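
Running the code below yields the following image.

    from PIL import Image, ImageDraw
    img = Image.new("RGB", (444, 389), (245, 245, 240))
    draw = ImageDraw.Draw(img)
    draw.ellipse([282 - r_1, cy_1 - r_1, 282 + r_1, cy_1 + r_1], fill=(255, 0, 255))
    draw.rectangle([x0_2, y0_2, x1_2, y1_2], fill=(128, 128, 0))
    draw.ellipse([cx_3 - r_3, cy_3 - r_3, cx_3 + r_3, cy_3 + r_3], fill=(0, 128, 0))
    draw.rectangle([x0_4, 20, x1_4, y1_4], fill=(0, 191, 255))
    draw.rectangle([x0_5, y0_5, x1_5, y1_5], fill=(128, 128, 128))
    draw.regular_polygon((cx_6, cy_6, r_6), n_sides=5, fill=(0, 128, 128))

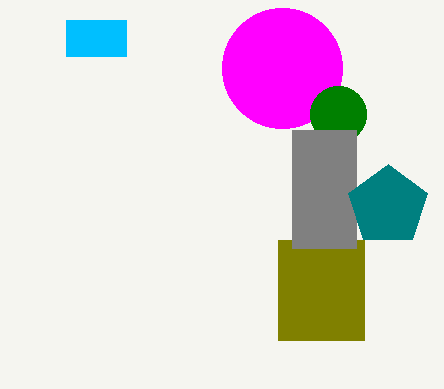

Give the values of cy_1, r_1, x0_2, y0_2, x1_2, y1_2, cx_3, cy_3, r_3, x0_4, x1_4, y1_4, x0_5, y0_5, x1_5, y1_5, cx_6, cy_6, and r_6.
cy_1 = 68
r_1 = 60
x0_2 = 278
y0_2 = 240
x1_2 = 364
y1_2 = 340
cx_3 = 338
cy_3 = 114
r_3 = 28
x0_4 = 66
x1_4 = 126
y1_4 = 56
x0_5 = 292
y0_5 = 130
x1_5 = 356
y1_5 = 248
cx_6 = 388
cy_6 = 206
r_6 = 42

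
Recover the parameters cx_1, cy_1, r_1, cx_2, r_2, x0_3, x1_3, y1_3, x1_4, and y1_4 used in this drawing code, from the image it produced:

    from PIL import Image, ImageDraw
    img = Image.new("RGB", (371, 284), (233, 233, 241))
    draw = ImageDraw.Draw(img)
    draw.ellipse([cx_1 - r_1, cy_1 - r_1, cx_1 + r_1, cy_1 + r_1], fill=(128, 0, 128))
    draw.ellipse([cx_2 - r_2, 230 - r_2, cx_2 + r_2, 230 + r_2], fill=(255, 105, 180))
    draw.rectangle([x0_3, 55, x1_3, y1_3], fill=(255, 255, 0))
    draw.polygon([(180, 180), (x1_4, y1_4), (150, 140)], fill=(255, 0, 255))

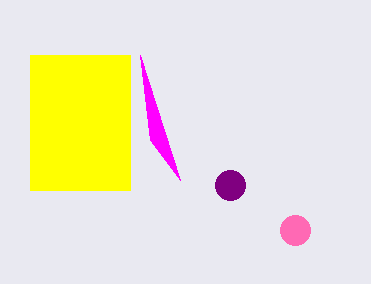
cx_1 = 230, cy_1 = 185, r_1 = 15, cx_2 = 295, r_2 = 15, x0_3 = 30, x1_3 = 130, y1_3 = 190, x1_4 = 140, y1_4 = 55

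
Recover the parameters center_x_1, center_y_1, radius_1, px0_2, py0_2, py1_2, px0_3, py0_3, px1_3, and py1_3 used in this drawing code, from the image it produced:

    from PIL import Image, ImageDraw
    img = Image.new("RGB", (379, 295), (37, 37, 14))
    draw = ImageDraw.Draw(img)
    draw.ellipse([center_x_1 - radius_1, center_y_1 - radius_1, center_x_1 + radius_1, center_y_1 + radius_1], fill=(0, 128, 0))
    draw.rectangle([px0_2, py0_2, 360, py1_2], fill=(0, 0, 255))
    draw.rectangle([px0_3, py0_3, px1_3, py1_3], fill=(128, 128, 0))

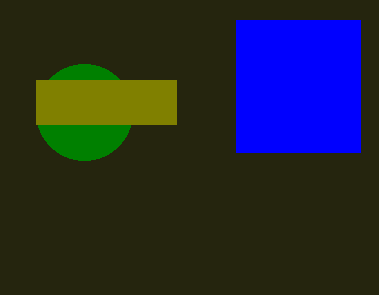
center_x_1 = 84; center_y_1 = 112; radius_1 = 48; px0_2 = 236; py0_2 = 20; py1_2 = 152; px0_3 = 36; py0_3 = 80; px1_3 = 176; py1_3 = 124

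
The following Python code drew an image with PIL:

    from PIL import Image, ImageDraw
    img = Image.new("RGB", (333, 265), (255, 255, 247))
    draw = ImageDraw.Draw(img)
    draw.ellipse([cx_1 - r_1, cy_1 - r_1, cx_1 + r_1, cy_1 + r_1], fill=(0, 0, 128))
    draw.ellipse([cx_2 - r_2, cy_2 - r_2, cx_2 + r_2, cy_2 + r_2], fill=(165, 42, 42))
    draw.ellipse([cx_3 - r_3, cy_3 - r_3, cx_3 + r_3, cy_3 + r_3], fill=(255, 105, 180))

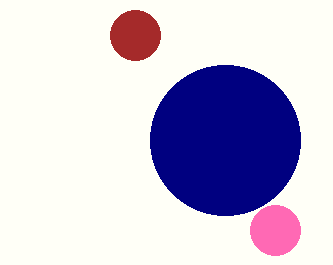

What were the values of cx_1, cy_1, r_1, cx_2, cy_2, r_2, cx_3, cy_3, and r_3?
cx_1 = 225; cy_1 = 140; r_1 = 75; cx_2 = 135; cy_2 = 35; r_2 = 25; cx_3 = 275; cy_3 = 230; r_3 = 25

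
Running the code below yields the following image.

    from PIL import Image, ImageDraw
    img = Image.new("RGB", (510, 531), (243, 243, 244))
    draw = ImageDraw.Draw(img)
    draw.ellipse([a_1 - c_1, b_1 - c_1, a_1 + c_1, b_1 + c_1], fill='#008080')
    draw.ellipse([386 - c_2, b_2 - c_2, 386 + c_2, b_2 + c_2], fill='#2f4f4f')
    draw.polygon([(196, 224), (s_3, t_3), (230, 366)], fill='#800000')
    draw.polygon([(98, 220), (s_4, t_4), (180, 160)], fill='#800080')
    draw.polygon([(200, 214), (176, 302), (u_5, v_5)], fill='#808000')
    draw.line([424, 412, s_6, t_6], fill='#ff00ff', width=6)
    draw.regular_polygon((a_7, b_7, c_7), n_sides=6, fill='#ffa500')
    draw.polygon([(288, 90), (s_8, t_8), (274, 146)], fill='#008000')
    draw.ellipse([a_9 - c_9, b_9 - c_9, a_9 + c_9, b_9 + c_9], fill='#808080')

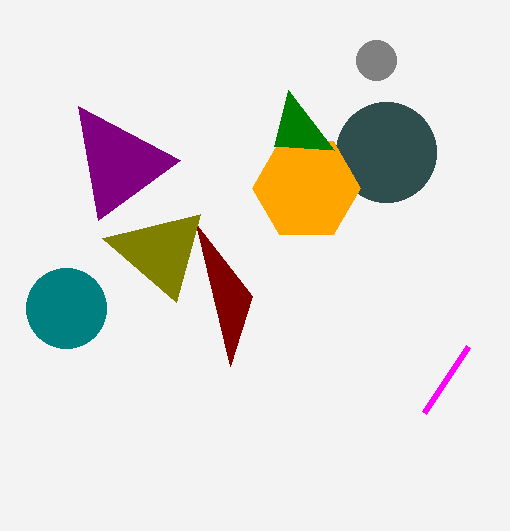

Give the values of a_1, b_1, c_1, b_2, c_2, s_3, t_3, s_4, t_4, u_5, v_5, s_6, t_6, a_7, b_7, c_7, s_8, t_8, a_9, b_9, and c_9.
a_1 = 66; b_1 = 308; c_1 = 40; b_2 = 152; c_2 = 50; s_3 = 252; t_3 = 296; s_4 = 78; t_4 = 106; u_5 = 102; v_5 = 238; s_6 = 468; t_6 = 346; a_7 = 306; b_7 = 188; c_7 = 54; s_8 = 334; t_8 = 150; a_9 = 376; b_9 = 60; c_9 = 20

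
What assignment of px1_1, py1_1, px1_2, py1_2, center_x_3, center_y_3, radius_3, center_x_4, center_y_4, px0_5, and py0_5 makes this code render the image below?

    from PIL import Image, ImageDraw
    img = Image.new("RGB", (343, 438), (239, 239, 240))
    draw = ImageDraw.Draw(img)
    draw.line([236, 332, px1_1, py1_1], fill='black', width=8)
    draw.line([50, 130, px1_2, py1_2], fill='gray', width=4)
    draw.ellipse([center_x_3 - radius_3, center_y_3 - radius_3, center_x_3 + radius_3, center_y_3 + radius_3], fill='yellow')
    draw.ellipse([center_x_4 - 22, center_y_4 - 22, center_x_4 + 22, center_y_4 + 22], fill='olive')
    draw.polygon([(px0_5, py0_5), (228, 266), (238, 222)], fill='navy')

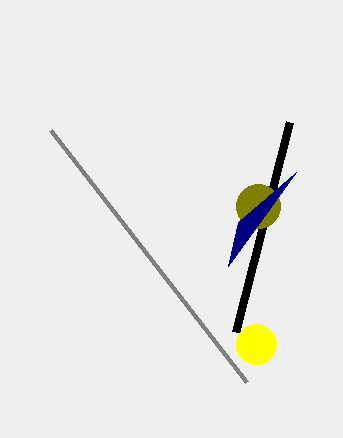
px1_1 = 290
py1_1 = 122
px1_2 = 246
py1_2 = 382
center_x_3 = 256
center_y_3 = 344
radius_3 = 20
center_x_4 = 258
center_y_4 = 206
px0_5 = 296
py0_5 = 172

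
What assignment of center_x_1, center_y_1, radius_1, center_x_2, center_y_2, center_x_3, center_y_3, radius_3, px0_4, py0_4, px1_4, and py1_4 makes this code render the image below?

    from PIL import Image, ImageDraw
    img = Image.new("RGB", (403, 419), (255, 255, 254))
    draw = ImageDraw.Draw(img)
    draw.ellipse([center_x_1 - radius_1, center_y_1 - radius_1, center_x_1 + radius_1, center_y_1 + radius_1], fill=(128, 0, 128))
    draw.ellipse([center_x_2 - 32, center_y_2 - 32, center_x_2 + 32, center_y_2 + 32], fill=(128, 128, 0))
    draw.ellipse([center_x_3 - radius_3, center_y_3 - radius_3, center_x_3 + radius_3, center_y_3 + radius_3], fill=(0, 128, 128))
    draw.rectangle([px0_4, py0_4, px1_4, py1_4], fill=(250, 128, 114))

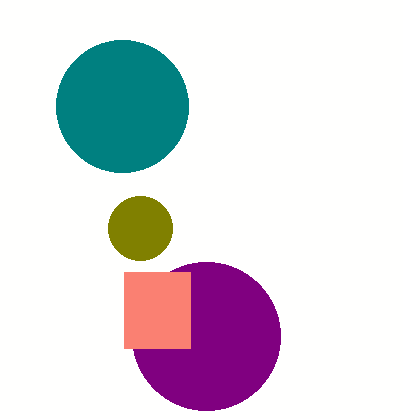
center_x_1 = 206; center_y_1 = 336; radius_1 = 74; center_x_2 = 140; center_y_2 = 228; center_x_3 = 122; center_y_3 = 106; radius_3 = 66; px0_4 = 124; py0_4 = 272; px1_4 = 190; py1_4 = 348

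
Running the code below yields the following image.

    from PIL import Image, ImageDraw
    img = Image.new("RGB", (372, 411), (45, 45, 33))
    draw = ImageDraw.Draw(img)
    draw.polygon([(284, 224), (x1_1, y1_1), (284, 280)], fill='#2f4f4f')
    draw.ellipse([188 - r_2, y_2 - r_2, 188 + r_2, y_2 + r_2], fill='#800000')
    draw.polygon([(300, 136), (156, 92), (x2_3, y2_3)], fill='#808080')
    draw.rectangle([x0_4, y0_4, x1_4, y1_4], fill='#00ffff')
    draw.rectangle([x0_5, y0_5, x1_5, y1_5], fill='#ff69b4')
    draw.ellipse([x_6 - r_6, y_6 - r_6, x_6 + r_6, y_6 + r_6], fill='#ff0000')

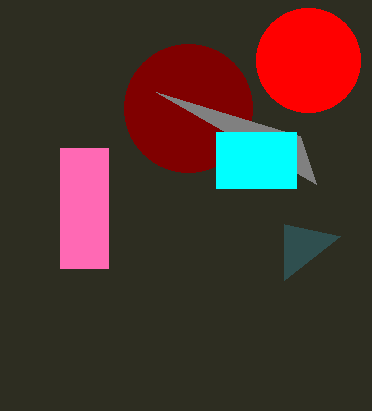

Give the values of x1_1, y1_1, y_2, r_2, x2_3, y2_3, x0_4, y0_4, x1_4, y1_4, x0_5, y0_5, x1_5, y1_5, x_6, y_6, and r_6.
x1_1 = 340, y1_1 = 236, y_2 = 108, r_2 = 64, x2_3 = 316, y2_3 = 184, x0_4 = 216, y0_4 = 132, x1_4 = 296, y1_4 = 188, x0_5 = 60, y0_5 = 148, x1_5 = 108, y1_5 = 268, x_6 = 308, y_6 = 60, r_6 = 52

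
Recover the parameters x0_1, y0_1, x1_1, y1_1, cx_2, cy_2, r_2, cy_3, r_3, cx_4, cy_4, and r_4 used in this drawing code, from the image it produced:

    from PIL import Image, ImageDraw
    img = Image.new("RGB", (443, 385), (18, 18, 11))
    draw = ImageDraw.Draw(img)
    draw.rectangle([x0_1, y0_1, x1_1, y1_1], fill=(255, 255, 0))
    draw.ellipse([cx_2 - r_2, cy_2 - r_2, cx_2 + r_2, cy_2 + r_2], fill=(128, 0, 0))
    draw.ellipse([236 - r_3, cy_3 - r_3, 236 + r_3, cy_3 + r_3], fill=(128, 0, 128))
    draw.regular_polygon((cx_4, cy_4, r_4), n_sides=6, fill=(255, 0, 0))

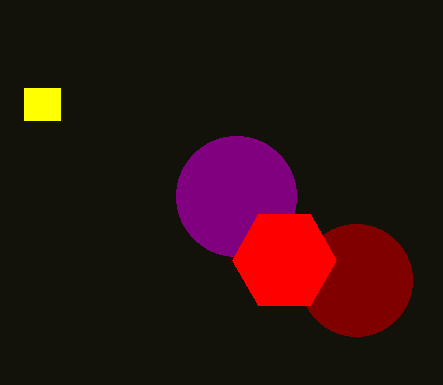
x0_1 = 24
y0_1 = 88
x1_1 = 60
y1_1 = 120
cx_2 = 356
cy_2 = 280
r_2 = 56
cy_3 = 196
r_3 = 60
cx_4 = 284
cy_4 = 260
r_4 = 52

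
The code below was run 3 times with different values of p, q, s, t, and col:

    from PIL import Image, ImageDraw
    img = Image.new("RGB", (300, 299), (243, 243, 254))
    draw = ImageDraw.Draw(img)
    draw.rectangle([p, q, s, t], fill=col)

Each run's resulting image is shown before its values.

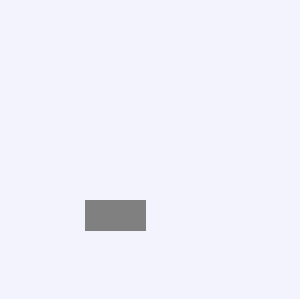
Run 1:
p = 85, q = 200, s = 145, t = 230, col = 'gray'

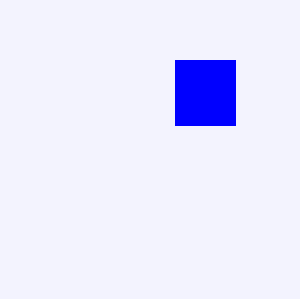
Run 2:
p = 175, q = 60, s = 235, t = 125, col = 'blue'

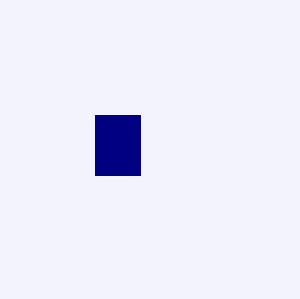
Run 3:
p = 95, q = 115, s = 140, t = 175, col = 'navy'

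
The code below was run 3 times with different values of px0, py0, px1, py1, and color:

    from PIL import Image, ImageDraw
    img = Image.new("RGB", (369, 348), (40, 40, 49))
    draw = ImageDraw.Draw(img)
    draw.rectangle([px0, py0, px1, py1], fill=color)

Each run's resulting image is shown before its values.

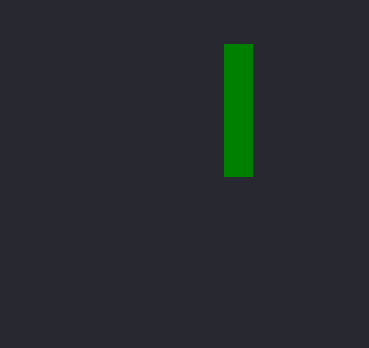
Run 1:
px0 = 224, py0 = 44, px1 = 252, py1 = 176, color = 'green'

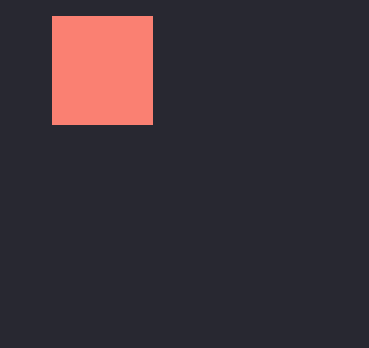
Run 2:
px0 = 52; py0 = 16; px1 = 152; py1 = 124; color = 'salmon'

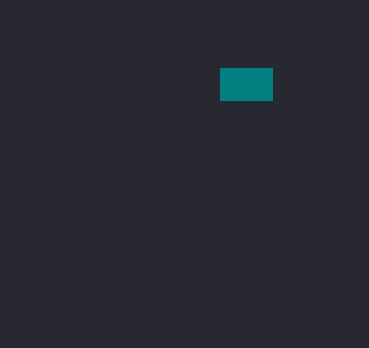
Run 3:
px0 = 220; py0 = 68; px1 = 272; py1 = 100; color = 'teal'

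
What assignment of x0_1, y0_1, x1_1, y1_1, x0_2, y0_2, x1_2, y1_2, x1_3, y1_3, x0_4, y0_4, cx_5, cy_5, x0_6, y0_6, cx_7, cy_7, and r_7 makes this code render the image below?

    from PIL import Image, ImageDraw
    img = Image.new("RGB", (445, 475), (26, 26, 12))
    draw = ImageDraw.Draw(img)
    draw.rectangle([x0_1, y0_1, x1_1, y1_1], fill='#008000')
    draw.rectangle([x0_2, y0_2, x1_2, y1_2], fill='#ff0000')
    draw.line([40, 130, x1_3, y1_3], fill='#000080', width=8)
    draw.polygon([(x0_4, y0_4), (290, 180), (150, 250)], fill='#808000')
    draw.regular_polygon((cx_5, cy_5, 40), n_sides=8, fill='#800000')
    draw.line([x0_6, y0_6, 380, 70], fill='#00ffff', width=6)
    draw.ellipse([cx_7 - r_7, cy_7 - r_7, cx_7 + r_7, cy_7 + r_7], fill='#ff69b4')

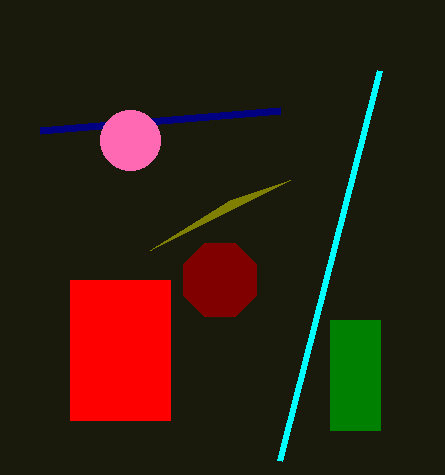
x0_1 = 330; y0_1 = 320; x1_1 = 380; y1_1 = 430; x0_2 = 70; y0_2 = 280; x1_2 = 170; y1_2 = 420; x1_3 = 280; y1_3 = 110; x0_4 = 230; y0_4 = 200; cx_5 = 220; cy_5 = 280; x0_6 = 280; y0_6 = 460; cx_7 = 130; cy_7 = 140; r_7 = 30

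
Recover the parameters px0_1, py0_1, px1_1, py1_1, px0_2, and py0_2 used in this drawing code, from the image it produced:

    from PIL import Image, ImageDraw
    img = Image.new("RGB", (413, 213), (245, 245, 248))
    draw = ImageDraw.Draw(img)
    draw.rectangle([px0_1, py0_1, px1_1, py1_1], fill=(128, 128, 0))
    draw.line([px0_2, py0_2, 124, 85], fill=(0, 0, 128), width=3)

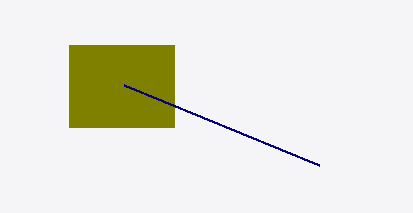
px0_1 = 69
py0_1 = 45
px1_1 = 174
py1_1 = 127
px0_2 = 319
py0_2 = 165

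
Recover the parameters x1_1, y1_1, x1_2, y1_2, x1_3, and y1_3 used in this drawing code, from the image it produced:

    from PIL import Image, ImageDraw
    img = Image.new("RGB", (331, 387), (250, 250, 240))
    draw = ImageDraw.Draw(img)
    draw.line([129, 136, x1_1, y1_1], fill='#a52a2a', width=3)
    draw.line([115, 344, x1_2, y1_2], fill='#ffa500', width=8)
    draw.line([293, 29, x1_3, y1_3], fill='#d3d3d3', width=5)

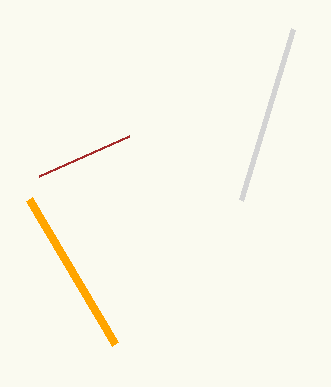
x1_1 = 39; y1_1 = 176; x1_2 = 29; y1_2 = 199; x1_3 = 241; y1_3 = 200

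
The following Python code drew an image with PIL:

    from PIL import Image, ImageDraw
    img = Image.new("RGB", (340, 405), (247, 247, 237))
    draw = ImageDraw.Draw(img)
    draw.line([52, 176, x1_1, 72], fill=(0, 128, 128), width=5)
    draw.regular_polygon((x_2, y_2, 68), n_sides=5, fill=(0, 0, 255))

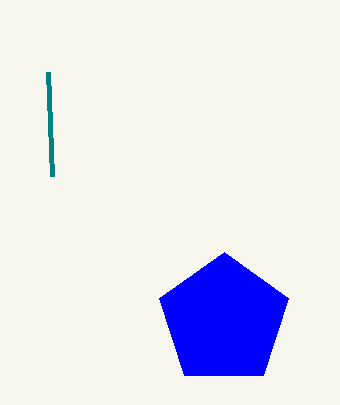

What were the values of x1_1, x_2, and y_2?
x1_1 = 48; x_2 = 224; y_2 = 320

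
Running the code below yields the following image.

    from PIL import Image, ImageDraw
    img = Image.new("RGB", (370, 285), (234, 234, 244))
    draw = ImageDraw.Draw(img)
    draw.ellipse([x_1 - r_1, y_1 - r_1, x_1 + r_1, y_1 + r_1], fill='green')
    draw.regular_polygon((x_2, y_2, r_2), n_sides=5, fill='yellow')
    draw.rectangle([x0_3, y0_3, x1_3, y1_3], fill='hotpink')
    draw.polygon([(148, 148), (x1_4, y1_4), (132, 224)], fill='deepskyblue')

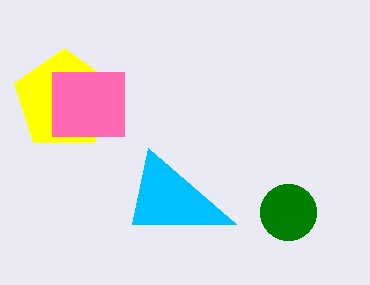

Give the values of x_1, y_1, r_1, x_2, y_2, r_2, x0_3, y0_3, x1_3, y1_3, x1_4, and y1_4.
x_1 = 288; y_1 = 212; r_1 = 28; x_2 = 64; y_2 = 100; r_2 = 52; x0_3 = 52; y0_3 = 72; x1_3 = 124; y1_3 = 136; x1_4 = 236; y1_4 = 224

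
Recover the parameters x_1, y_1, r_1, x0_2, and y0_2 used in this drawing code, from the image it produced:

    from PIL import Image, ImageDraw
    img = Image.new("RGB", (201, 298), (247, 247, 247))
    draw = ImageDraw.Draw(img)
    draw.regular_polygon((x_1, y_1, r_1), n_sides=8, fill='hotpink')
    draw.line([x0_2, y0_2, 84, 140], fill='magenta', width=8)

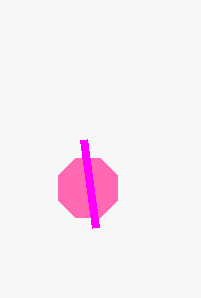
x_1 = 88; y_1 = 188; r_1 = 32; x0_2 = 96; y0_2 = 228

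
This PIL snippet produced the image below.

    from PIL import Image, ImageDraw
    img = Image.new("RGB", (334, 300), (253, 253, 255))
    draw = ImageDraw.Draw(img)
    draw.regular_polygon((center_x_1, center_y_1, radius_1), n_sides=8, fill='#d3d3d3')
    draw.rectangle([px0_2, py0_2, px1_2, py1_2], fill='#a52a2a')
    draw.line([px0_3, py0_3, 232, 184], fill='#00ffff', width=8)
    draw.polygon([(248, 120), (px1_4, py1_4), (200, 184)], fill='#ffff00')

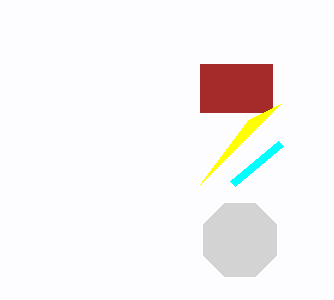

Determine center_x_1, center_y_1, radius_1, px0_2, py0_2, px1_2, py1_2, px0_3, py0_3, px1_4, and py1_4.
center_x_1 = 240; center_y_1 = 240; radius_1 = 40; px0_2 = 200; py0_2 = 64; px1_2 = 272; py1_2 = 112; px0_3 = 280; py0_3 = 144; px1_4 = 280; py1_4 = 104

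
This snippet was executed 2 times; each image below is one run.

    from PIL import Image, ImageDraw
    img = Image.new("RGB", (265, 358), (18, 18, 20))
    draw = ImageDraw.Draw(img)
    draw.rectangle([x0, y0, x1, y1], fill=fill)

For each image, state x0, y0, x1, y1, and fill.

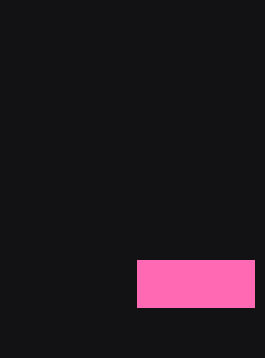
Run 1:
x0 = 137, y0 = 260, x1 = 254, y1 = 307, fill = 'hotpink'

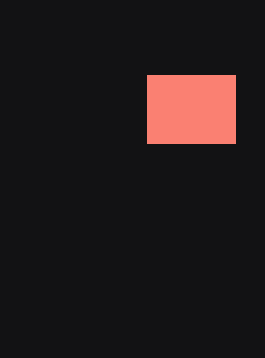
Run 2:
x0 = 147; y0 = 75; x1 = 235; y1 = 143; fill = 'salmon'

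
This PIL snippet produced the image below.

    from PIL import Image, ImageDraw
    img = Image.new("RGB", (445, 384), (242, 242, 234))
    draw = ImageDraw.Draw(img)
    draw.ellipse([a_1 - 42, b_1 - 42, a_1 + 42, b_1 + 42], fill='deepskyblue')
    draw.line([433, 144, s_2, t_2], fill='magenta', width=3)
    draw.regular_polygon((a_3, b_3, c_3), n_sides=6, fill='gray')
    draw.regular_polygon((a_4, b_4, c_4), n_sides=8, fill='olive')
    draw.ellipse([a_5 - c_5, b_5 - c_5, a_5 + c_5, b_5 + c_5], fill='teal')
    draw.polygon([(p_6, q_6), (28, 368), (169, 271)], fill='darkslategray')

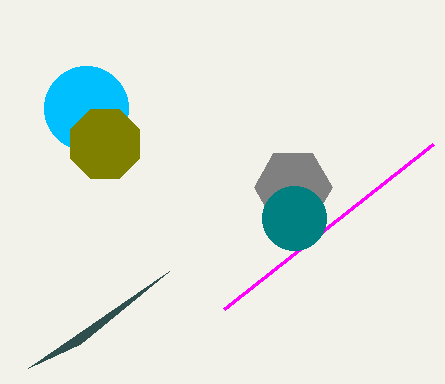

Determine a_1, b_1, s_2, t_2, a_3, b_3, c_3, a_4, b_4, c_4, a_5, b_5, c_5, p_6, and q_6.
a_1 = 86, b_1 = 108, s_2 = 224, t_2 = 309, a_3 = 293, b_3 = 187, c_3 = 39, a_4 = 105, b_4 = 144, c_4 = 37, a_5 = 294, b_5 = 218, c_5 = 32, p_6 = 80, q_6 = 344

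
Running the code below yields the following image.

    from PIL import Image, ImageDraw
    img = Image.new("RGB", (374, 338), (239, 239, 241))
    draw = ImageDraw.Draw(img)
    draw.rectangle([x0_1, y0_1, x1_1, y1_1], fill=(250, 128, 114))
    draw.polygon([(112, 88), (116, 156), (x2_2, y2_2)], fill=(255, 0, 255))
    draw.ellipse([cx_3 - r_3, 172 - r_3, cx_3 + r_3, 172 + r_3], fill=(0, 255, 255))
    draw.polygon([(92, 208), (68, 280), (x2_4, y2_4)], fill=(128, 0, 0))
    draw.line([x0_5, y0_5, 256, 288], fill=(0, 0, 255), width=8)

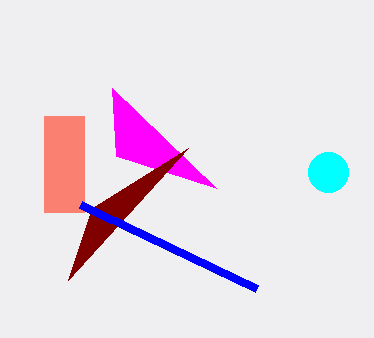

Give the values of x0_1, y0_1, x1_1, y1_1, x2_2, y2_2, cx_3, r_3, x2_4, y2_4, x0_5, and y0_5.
x0_1 = 44, y0_1 = 116, x1_1 = 84, y1_1 = 212, x2_2 = 216, y2_2 = 188, cx_3 = 328, r_3 = 20, x2_4 = 188, y2_4 = 148, x0_5 = 80, y0_5 = 204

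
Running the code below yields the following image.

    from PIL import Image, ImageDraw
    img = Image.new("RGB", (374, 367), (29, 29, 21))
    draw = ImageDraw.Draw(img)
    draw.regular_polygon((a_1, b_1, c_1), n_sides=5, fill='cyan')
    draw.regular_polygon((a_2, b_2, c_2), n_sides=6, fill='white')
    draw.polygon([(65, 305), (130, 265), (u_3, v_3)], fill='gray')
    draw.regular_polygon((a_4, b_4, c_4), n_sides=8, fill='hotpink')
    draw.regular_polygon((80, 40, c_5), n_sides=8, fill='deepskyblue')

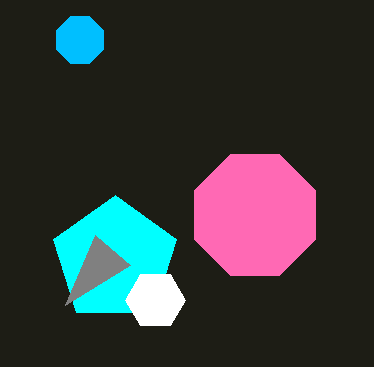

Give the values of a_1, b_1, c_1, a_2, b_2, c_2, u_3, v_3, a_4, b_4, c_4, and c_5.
a_1 = 115
b_1 = 260
c_1 = 65
a_2 = 155
b_2 = 300
c_2 = 30
u_3 = 95
v_3 = 235
a_4 = 255
b_4 = 215
c_4 = 65
c_5 = 25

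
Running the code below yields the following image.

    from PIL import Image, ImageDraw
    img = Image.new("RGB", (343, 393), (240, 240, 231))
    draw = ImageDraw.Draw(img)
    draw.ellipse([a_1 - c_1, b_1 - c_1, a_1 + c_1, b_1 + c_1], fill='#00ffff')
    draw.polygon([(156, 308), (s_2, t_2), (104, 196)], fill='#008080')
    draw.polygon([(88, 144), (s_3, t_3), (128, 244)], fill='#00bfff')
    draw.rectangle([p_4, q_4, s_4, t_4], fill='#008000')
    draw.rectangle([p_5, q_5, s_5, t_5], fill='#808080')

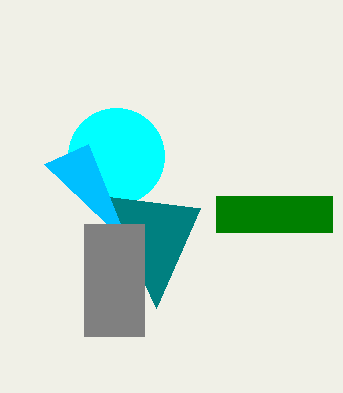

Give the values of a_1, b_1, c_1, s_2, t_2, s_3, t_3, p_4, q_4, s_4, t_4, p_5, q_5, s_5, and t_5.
a_1 = 116
b_1 = 156
c_1 = 48
s_2 = 200
t_2 = 208
s_3 = 44
t_3 = 164
p_4 = 216
q_4 = 196
s_4 = 332
t_4 = 232
p_5 = 84
q_5 = 224
s_5 = 144
t_5 = 336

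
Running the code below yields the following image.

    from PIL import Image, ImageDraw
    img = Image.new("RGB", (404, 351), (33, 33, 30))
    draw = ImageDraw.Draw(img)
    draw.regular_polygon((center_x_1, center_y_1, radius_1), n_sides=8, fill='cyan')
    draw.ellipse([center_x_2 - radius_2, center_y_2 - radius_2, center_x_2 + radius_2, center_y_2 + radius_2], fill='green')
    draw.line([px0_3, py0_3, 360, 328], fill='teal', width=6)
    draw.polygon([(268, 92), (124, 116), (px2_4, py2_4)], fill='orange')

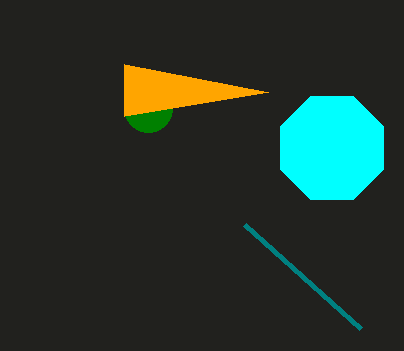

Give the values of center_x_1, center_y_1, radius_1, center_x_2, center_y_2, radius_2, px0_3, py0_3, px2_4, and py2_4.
center_x_1 = 332
center_y_1 = 148
radius_1 = 56
center_x_2 = 148
center_y_2 = 108
radius_2 = 24
px0_3 = 244
py0_3 = 224
px2_4 = 124
py2_4 = 64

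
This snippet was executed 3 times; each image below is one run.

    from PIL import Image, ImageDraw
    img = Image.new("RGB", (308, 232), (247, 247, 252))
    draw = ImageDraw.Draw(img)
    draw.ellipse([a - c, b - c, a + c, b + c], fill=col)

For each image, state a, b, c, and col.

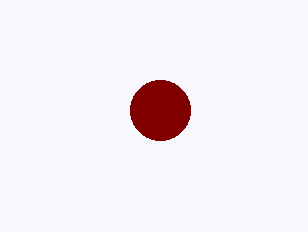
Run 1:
a = 160; b = 110; c = 30; col = 'maroon'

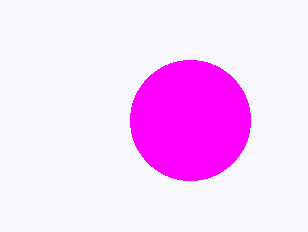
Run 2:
a = 190; b = 120; c = 60; col = 'magenta'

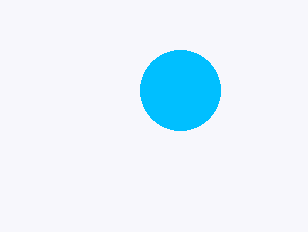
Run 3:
a = 180
b = 90
c = 40
col = 'deepskyblue'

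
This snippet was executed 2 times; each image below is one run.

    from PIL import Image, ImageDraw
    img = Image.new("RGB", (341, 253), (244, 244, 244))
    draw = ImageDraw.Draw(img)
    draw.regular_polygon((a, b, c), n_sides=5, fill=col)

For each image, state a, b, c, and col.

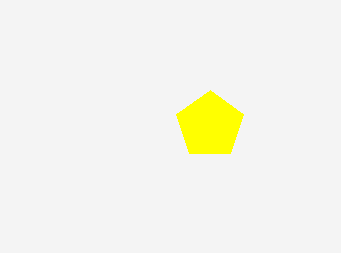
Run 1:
a = 210, b = 125, c = 35, col = 'yellow'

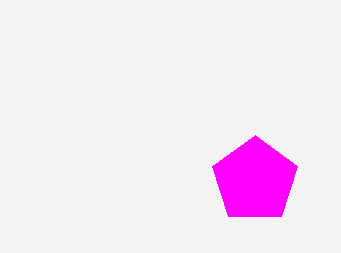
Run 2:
a = 255
b = 180
c = 45
col = 'magenta'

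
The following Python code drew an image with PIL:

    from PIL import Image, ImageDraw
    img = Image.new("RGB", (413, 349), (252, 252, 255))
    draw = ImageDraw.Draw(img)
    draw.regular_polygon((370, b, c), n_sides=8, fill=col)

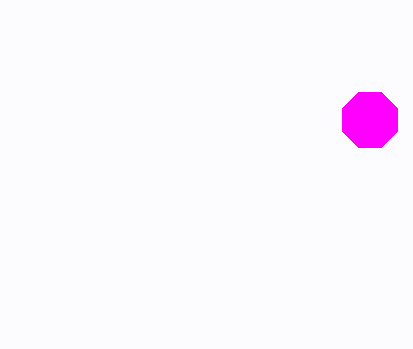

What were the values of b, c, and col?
b = 120; c = 30; col = 'magenta'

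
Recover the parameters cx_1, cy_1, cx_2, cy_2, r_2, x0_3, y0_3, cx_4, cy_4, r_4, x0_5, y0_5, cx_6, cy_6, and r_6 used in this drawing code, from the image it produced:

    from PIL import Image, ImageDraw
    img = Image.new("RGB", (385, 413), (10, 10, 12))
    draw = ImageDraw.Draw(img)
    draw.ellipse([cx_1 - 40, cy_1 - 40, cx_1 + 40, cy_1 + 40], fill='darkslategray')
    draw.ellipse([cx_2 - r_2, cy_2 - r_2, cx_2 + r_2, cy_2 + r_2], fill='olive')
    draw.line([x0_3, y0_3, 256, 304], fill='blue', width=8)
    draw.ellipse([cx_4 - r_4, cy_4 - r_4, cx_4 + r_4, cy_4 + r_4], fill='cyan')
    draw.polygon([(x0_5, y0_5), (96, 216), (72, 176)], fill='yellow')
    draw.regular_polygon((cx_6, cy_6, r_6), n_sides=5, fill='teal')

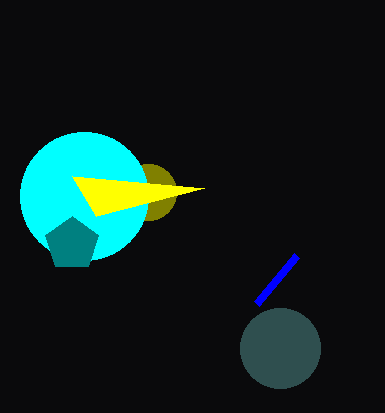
cx_1 = 280; cy_1 = 348; cx_2 = 148; cy_2 = 192; r_2 = 28; x0_3 = 296; y0_3 = 256; cx_4 = 84; cy_4 = 196; r_4 = 64; x0_5 = 204; y0_5 = 188; cx_6 = 72; cy_6 = 244; r_6 = 28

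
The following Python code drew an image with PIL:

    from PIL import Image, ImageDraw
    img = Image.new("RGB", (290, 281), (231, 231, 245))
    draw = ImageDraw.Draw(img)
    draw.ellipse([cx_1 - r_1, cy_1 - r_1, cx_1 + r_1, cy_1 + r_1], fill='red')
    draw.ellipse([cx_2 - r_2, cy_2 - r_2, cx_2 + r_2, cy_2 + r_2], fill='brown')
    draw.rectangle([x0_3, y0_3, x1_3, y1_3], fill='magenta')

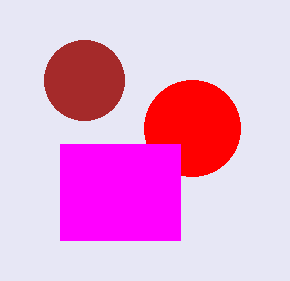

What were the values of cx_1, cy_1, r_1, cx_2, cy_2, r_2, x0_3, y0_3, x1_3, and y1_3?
cx_1 = 192; cy_1 = 128; r_1 = 48; cx_2 = 84; cy_2 = 80; r_2 = 40; x0_3 = 60; y0_3 = 144; x1_3 = 180; y1_3 = 240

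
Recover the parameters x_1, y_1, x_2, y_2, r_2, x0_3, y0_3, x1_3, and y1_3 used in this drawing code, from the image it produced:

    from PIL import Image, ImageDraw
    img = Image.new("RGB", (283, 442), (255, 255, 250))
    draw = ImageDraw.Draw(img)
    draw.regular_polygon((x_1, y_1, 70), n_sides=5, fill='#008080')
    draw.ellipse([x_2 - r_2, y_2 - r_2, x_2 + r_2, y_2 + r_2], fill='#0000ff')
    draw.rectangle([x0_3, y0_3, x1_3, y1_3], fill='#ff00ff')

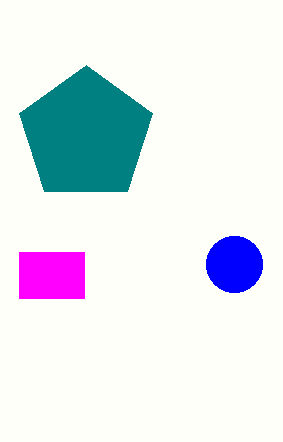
x_1 = 86, y_1 = 135, x_2 = 234, y_2 = 264, r_2 = 28, x0_3 = 19, y0_3 = 252, x1_3 = 84, y1_3 = 298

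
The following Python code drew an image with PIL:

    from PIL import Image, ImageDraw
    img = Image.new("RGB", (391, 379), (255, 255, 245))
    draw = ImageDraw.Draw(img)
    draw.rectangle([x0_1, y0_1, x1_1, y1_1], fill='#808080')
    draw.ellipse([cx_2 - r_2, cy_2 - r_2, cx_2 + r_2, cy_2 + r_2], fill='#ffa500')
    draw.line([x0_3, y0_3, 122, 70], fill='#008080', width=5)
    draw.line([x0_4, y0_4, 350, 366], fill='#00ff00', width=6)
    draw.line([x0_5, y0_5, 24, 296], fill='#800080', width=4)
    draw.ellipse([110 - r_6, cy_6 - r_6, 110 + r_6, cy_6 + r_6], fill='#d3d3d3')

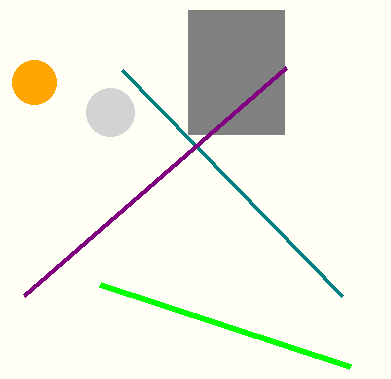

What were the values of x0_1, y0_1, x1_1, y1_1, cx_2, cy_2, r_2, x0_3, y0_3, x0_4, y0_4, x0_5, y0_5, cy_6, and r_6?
x0_1 = 188
y0_1 = 10
x1_1 = 284
y1_1 = 134
cx_2 = 34
cy_2 = 82
r_2 = 22
x0_3 = 342
y0_3 = 296
x0_4 = 100
y0_4 = 284
x0_5 = 286
y0_5 = 68
cy_6 = 112
r_6 = 24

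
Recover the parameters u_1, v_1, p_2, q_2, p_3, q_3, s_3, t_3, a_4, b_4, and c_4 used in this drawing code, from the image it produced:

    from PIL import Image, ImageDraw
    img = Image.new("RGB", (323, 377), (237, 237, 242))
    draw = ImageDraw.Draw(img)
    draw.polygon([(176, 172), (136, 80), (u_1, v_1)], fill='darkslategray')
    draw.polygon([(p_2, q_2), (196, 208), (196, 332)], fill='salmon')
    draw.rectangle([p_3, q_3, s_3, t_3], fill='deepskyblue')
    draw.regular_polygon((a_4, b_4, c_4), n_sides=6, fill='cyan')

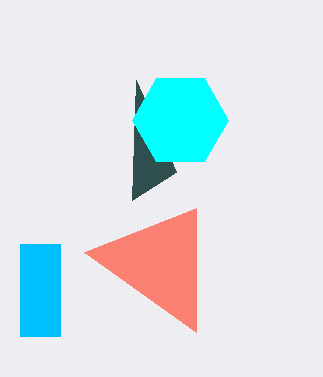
u_1 = 132
v_1 = 200
p_2 = 84
q_2 = 252
p_3 = 20
q_3 = 244
s_3 = 60
t_3 = 336
a_4 = 180
b_4 = 120
c_4 = 48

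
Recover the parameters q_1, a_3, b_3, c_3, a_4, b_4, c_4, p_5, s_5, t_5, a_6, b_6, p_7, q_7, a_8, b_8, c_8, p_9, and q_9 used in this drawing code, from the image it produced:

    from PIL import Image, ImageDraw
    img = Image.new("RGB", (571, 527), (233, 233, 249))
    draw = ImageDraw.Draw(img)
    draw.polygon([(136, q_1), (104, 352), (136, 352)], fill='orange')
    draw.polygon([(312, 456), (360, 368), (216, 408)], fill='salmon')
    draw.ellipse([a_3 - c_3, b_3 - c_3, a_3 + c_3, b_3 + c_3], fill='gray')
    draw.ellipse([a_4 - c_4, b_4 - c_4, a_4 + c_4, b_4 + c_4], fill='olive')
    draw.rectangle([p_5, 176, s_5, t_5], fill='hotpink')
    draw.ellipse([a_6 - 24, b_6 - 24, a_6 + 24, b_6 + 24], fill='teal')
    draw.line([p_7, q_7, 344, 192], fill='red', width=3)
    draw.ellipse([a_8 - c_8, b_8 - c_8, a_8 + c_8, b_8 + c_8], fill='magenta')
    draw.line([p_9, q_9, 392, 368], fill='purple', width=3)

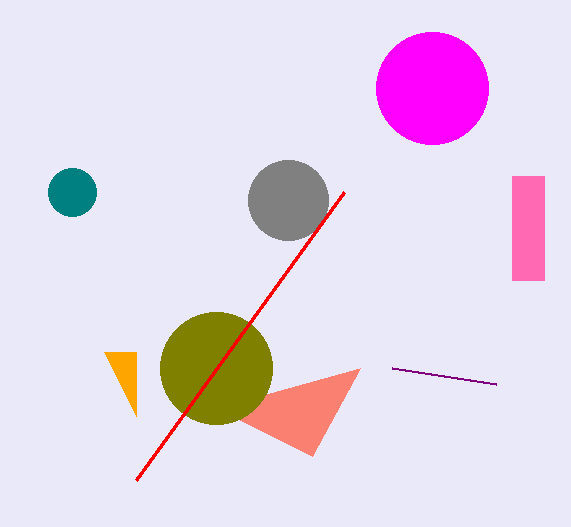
q_1 = 416
a_3 = 288
b_3 = 200
c_3 = 40
a_4 = 216
b_4 = 368
c_4 = 56
p_5 = 512
s_5 = 544
t_5 = 280
a_6 = 72
b_6 = 192
p_7 = 136
q_7 = 480
a_8 = 432
b_8 = 88
c_8 = 56
p_9 = 496
q_9 = 384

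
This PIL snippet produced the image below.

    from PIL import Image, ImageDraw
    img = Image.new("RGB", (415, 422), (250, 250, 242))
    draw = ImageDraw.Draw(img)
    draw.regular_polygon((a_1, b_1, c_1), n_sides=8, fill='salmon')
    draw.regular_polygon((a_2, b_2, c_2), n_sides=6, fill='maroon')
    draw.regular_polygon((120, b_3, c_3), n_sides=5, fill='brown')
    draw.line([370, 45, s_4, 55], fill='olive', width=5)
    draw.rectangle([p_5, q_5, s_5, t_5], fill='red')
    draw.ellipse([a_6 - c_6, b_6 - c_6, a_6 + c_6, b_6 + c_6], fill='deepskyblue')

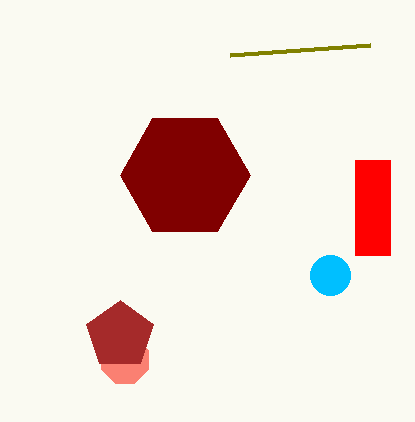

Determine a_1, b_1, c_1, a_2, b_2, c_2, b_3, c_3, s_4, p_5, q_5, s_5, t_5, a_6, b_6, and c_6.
a_1 = 125, b_1 = 360, c_1 = 25, a_2 = 185, b_2 = 175, c_2 = 65, b_3 = 335, c_3 = 35, s_4 = 230, p_5 = 355, q_5 = 160, s_5 = 390, t_5 = 255, a_6 = 330, b_6 = 275, c_6 = 20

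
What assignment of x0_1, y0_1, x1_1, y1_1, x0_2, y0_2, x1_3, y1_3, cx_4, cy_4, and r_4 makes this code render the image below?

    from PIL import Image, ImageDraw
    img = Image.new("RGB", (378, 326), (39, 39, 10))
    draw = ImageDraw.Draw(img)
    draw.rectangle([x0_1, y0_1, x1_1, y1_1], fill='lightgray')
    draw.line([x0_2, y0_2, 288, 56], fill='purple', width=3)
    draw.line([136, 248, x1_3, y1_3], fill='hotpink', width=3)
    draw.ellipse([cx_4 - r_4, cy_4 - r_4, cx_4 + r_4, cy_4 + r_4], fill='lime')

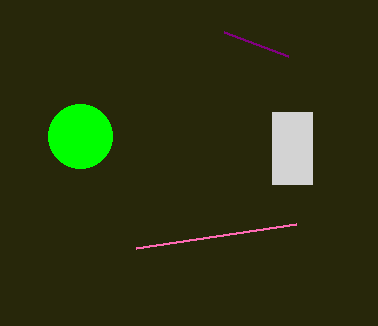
x0_1 = 272, y0_1 = 112, x1_1 = 312, y1_1 = 184, x0_2 = 224, y0_2 = 32, x1_3 = 296, y1_3 = 224, cx_4 = 80, cy_4 = 136, r_4 = 32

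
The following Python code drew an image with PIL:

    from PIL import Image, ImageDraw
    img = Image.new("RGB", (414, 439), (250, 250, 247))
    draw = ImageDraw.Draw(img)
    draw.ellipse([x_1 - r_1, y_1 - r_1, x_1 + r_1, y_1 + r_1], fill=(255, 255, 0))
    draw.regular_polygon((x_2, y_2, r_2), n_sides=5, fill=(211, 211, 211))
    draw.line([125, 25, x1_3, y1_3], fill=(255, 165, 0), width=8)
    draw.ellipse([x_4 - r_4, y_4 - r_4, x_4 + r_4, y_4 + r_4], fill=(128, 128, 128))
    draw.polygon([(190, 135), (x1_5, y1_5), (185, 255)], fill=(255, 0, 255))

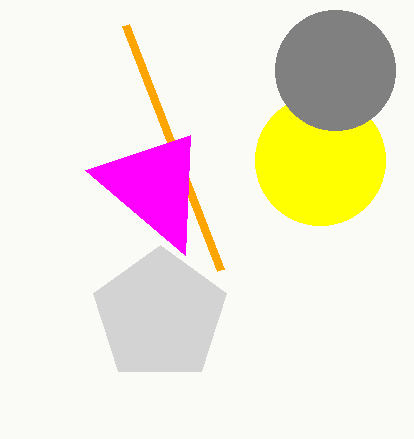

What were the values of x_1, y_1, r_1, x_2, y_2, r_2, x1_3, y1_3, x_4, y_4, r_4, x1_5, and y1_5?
x_1 = 320; y_1 = 160; r_1 = 65; x_2 = 160; y_2 = 315; r_2 = 70; x1_3 = 220; y1_3 = 270; x_4 = 335; y_4 = 70; r_4 = 60; x1_5 = 85; y1_5 = 170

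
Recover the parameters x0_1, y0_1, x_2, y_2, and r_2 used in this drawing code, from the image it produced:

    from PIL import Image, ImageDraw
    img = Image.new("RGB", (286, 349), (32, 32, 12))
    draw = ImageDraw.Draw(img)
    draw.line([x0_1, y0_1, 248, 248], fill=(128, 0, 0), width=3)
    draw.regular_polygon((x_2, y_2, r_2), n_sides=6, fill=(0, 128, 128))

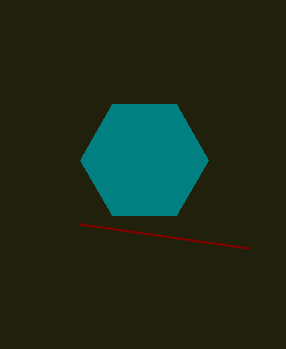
x0_1 = 80, y0_1 = 224, x_2 = 144, y_2 = 160, r_2 = 64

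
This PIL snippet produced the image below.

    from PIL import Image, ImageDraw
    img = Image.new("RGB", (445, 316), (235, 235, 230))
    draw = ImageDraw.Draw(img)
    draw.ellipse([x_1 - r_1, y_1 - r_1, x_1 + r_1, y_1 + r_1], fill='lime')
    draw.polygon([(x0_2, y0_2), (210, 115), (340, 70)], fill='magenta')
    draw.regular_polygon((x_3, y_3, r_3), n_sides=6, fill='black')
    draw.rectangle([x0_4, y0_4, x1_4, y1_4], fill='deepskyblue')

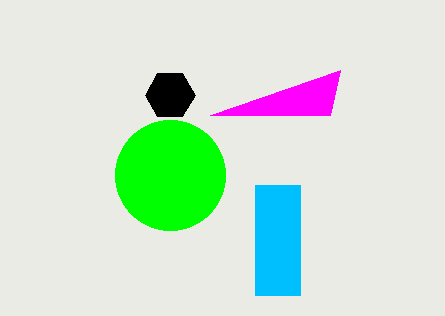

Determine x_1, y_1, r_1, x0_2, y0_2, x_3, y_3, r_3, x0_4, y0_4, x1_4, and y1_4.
x_1 = 170, y_1 = 175, r_1 = 55, x0_2 = 330, y0_2 = 115, x_3 = 170, y_3 = 95, r_3 = 25, x0_4 = 255, y0_4 = 185, x1_4 = 300, y1_4 = 295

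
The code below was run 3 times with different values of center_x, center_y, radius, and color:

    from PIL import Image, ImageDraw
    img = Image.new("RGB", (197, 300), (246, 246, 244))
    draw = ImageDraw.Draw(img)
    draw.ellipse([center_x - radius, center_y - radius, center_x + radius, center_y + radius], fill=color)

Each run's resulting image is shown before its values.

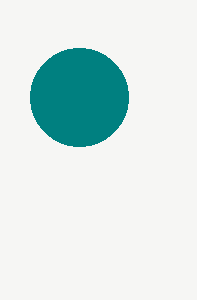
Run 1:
center_x = 79, center_y = 97, radius = 49, color = 'teal'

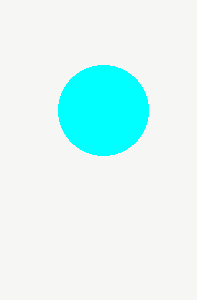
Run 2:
center_x = 103, center_y = 110, radius = 45, color = 'cyan'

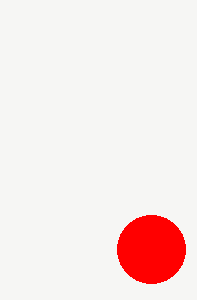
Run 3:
center_x = 151
center_y = 249
radius = 34
color = 'red'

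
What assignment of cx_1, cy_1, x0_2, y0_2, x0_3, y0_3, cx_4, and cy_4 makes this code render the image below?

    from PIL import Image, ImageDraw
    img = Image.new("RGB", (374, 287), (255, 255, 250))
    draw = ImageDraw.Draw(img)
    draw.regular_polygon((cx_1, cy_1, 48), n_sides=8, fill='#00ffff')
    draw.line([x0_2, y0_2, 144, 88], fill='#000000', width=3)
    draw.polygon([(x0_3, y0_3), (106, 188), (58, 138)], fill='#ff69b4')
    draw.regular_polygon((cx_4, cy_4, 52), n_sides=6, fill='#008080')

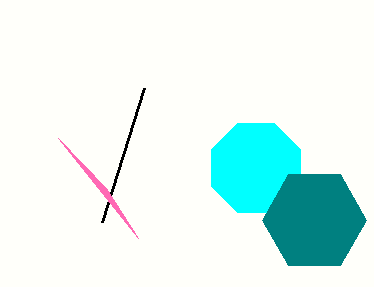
cx_1 = 256; cy_1 = 168; x0_2 = 102; y0_2 = 222; x0_3 = 138; y0_3 = 238; cx_4 = 314; cy_4 = 220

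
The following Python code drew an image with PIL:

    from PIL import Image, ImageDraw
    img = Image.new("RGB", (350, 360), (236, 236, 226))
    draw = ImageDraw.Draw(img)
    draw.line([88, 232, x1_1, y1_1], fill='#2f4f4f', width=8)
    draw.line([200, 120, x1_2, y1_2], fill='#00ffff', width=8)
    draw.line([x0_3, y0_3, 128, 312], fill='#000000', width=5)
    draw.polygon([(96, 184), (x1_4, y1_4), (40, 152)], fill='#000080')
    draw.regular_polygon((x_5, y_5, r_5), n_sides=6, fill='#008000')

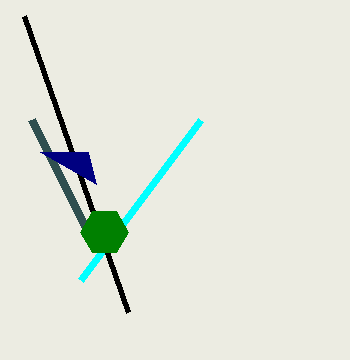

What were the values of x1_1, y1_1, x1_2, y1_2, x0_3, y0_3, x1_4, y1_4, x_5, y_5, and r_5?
x1_1 = 32, y1_1 = 120, x1_2 = 80, y1_2 = 280, x0_3 = 24, y0_3 = 16, x1_4 = 88, y1_4 = 152, x_5 = 104, y_5 = 232, r_5 = 24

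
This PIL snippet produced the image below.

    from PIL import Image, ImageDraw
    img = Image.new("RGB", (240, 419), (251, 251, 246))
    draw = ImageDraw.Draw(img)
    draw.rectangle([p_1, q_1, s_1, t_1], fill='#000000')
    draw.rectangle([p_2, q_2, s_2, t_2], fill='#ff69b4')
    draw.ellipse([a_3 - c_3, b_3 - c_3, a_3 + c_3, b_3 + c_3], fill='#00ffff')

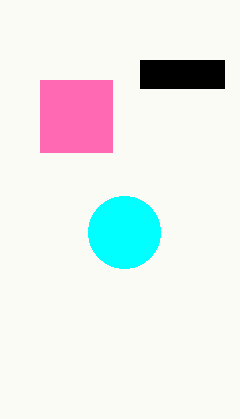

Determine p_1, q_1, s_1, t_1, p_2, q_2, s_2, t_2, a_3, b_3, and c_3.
p_1 = 140, q_1 = 60, s_1 = 224, t_1 = 88, p_2 = 40, q_2 = 80, s_2 = 112, t_2 = 152, a_3 = 124, b_3 = 232, c_3 = 36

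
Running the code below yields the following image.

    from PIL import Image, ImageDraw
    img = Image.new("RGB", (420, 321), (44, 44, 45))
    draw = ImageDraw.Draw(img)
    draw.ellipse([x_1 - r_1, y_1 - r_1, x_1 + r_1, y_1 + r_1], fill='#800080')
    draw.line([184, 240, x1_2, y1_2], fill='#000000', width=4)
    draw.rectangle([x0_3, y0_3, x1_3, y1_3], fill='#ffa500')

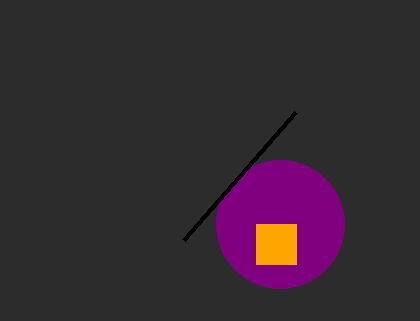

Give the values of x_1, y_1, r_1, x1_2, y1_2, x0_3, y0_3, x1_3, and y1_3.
x_1 = 280, y_1 = 224, r_1 = 64, x1_2 = 296, y1_2 = 112, x0_3 = 256, y0_3 = 224, x1_3 = 296, y1_3 = 264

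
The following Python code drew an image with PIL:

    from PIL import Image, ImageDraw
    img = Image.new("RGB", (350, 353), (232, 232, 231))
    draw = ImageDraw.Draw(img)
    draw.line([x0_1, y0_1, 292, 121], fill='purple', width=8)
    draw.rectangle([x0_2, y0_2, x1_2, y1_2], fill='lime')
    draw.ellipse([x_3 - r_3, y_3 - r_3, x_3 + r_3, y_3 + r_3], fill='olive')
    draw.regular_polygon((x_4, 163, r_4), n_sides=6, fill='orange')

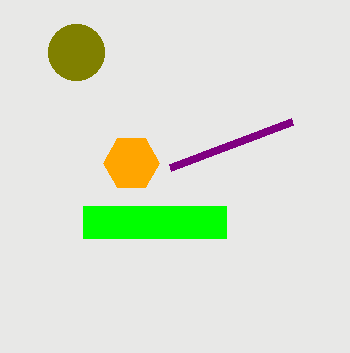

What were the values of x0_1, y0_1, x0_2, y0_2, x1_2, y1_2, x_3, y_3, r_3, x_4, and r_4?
x0_1 = 170
y0_1 = 167
x0_2 = 83
y0_2 = 206
x1_2 = 226
y1_2 = 238
x_3 = 76
y_3 = 52
r_3 = 28
x_4 = 131
r_4 = 28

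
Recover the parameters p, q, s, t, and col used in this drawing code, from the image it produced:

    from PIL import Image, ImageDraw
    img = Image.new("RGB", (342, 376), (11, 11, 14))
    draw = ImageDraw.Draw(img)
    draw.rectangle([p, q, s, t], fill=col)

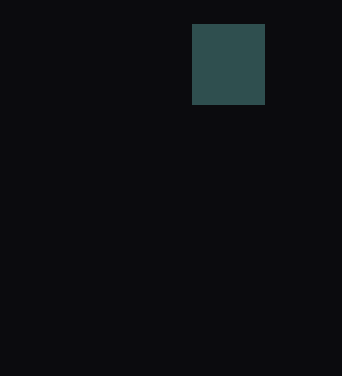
p = 192, q = 24, s = 264, t = 104, col = 'darkslategray'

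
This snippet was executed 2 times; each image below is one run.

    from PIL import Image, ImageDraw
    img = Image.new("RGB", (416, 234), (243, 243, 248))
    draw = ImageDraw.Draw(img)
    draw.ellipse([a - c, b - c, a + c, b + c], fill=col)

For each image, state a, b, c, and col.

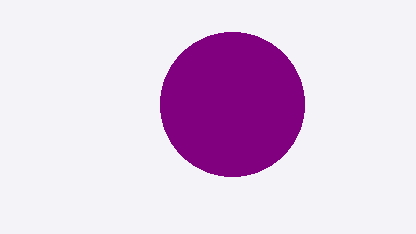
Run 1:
a = 232, b = 104, c = 72, col = 'purple'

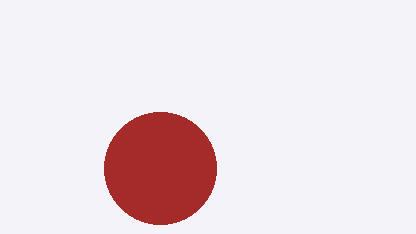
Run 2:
a = 160, b = 168, c = 56, col = 'brown'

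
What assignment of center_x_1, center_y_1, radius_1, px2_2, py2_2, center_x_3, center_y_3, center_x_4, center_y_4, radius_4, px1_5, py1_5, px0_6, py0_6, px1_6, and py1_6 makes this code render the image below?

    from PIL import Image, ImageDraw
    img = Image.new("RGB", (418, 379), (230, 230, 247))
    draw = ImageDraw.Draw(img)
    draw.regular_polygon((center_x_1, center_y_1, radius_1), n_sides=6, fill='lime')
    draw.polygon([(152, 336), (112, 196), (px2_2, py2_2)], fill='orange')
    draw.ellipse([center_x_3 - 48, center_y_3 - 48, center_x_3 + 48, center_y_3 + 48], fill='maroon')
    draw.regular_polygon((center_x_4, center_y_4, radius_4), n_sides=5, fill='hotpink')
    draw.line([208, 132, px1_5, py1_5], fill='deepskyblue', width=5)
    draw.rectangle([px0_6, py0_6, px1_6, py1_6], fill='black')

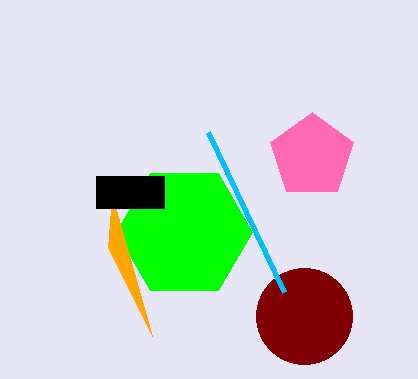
center_x_1 = 184; center_y_1 = 232; radius_1 = 68; px2_2 = 108; py2_2 = 248; center_x_3 = 304; center_y_3 = 316; center_x_4 = 312; center_y_4 = 156; radius_4 = 44; px1_5 = 284; py1_5 = 292; px0_6 = 96; py0_6 = 176; px1_6 = 164; py1_6 = 208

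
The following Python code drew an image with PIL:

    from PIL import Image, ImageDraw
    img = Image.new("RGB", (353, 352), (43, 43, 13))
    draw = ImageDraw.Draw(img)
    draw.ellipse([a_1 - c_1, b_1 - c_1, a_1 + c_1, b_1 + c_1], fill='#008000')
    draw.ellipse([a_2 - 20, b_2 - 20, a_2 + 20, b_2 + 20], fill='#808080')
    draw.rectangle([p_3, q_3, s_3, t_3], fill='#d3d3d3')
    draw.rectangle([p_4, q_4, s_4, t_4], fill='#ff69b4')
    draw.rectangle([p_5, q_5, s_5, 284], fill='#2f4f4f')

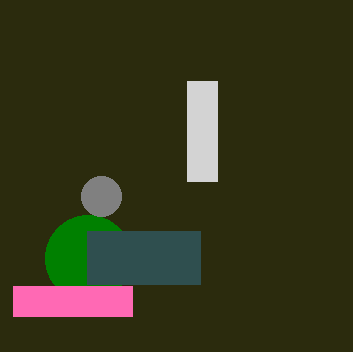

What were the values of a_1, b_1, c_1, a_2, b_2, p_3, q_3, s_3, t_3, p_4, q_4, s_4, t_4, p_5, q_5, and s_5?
a_1 = 88
b_1 = 258
c_1 = 43
a_2 = 101
b_2 = 196
p_3 = 187
q_3 = 81
s_3 = 217
t_3 = 181
p_4 = 13
q_4 = 286
s_4 = 132
t_4 = 316
p_5 = 87
q_5 = 231
s_5 = 200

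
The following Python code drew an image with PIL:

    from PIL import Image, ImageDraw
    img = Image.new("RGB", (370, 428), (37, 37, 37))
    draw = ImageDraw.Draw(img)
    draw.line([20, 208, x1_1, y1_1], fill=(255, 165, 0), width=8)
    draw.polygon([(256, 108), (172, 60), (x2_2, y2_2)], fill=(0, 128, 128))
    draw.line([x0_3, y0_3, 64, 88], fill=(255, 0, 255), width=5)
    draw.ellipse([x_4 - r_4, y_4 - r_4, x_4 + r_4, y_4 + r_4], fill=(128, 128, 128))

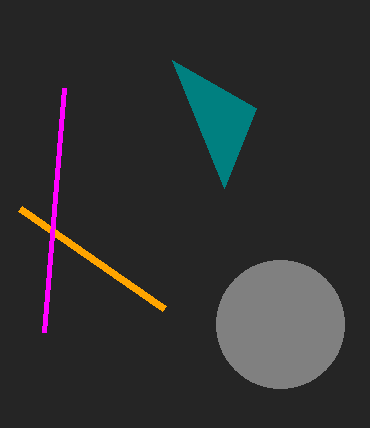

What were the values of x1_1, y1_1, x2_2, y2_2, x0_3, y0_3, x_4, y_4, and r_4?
x1_1 = 164
y1_1 = 308
x2_2 = 224
y2_2 = 188
x0_3 = 44
y0_3 = 332
x_4 = 280
y_4 = 324
r_4 = 64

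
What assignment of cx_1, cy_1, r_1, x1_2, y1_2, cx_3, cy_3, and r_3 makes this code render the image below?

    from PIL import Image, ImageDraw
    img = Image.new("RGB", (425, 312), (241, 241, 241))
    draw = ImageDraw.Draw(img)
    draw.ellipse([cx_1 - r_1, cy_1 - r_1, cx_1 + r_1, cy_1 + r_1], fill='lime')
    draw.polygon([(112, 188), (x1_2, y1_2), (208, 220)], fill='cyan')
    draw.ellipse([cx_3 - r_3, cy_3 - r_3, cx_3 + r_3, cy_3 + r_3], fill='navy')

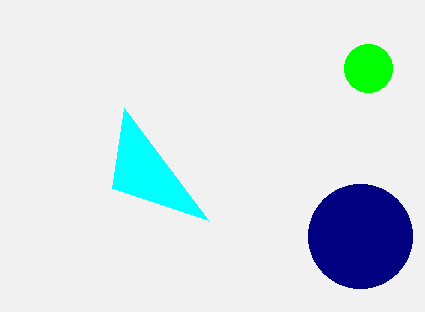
cx_1 = 368; cy_1 = 68; r_1 = 24; x1_2 = 124; y1_2 = 108; cx_3 = 360; cy_3 = 236; r_3 = 52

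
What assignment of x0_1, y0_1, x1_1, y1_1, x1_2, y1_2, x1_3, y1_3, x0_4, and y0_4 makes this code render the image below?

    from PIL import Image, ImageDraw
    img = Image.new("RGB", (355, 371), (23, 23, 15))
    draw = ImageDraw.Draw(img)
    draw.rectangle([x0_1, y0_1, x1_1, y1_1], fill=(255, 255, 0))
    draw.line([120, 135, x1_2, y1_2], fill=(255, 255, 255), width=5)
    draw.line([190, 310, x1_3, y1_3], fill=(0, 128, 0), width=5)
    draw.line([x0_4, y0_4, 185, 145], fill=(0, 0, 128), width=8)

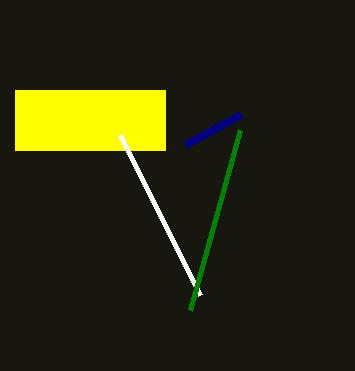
x0_1 = 15, y0_1 = 90, x1_1 = 165, y1_1 = 150, x1_2 = 200, y1_2 = 295, x1_3 = 240, y1_3 = 130, x0_4 = 240, y0_4 = 115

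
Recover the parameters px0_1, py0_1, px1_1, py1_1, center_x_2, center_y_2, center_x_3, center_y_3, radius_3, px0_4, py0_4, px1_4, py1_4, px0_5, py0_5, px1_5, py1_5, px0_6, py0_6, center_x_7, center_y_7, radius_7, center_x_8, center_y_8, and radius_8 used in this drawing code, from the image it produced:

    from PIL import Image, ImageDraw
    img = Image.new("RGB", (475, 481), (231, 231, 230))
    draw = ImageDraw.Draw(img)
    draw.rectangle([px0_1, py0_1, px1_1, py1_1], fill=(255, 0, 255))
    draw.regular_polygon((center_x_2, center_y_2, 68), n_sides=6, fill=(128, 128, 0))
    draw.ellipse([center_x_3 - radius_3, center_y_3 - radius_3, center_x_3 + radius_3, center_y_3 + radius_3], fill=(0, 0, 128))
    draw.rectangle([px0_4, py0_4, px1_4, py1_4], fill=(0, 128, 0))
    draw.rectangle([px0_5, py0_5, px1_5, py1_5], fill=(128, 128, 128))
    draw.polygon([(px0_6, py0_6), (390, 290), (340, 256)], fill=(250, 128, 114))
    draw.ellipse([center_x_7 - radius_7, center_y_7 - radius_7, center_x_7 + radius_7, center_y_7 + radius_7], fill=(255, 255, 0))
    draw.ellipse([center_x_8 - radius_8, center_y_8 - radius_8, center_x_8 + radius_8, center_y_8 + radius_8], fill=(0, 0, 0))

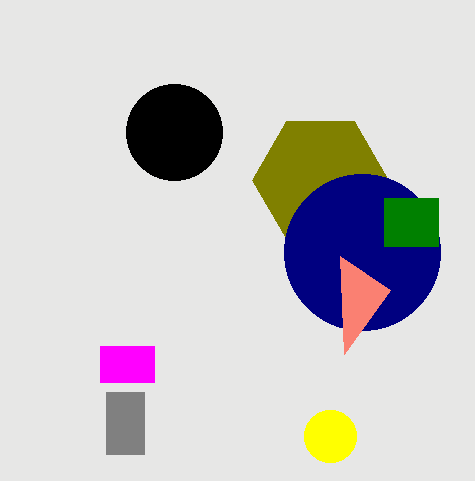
px0_1 = 100; py0_1 = 346; px1_1 = 154; py1_1 = 382; center_x_2 = 320; center_y_2 = 180; center_x_3 = 362; center_y_3 = 252; radius_3 = 78; px0_4 = 384; py0_4 = 198; px1_4 = 438; py1_4 = 246; px0_5 = 106; py0_5 = 392; px1_5 = 144; py1_5 = 454; px0_6 = 344; py0_6 = 354; center_x_7 = 330; center_y_7 = 436; radius_7 = 26; center_x_8 = 174; center_y_8 = 132; radius_8 = 48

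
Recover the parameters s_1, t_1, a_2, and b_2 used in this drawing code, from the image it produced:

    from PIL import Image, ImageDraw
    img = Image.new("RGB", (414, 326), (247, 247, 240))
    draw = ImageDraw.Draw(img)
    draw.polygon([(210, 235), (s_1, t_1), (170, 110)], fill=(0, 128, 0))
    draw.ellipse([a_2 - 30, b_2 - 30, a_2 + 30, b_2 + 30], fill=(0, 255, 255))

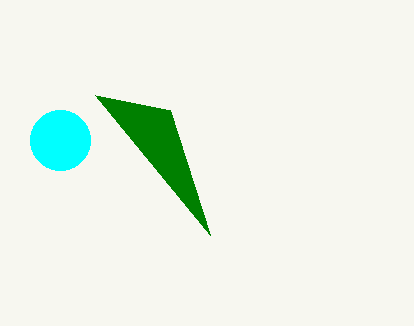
s_1 = 95, t_1 = 95, a_2 = 60, b_2 = 140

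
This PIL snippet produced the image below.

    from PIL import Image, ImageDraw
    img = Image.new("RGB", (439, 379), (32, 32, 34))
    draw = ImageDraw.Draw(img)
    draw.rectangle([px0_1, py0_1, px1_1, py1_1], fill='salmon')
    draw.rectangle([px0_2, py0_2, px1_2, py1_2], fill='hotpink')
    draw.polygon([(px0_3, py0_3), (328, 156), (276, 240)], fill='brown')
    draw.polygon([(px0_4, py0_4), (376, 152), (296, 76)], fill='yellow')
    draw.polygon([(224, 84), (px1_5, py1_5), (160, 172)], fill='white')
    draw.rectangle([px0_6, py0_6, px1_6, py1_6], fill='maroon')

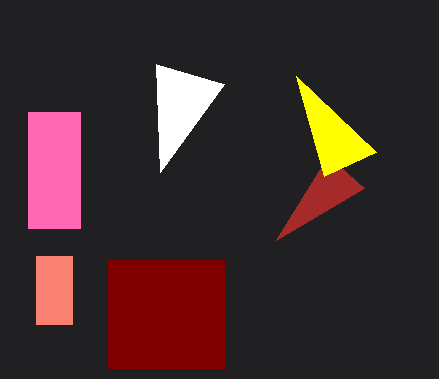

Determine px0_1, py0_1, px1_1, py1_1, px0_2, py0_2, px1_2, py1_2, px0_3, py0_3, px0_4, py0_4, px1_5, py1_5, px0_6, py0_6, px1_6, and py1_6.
px0_1 = 36, py0_1 = 256, px1_1 = 72, py1_1 = 324, px0_2 = 28, py0_2 = 112, px1_2 = 80, py1_2 = 228, px0_3 = 364, py0_3 = 188, px0_4 = 324, py0_4 = 176, px1_5 = 156, py1_5 = 64, px0_6 = 108, py0_6 = 260, px1_6 = 224, py1_6 = 368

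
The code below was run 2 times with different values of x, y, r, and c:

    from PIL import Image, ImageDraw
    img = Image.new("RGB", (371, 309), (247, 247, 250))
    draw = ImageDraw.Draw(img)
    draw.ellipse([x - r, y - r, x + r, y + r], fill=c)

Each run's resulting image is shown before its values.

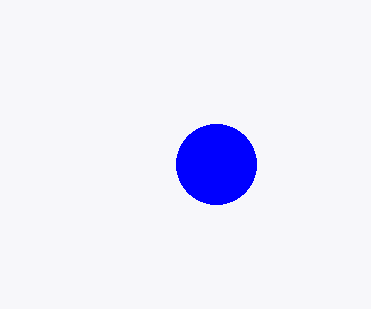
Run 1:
x = 216, y = 164, r = 40, c = 'blue'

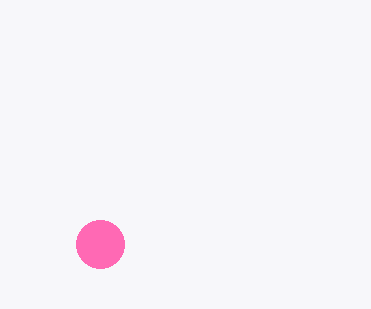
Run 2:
x = 100, y = 244, r = 24, c = 'hotpink'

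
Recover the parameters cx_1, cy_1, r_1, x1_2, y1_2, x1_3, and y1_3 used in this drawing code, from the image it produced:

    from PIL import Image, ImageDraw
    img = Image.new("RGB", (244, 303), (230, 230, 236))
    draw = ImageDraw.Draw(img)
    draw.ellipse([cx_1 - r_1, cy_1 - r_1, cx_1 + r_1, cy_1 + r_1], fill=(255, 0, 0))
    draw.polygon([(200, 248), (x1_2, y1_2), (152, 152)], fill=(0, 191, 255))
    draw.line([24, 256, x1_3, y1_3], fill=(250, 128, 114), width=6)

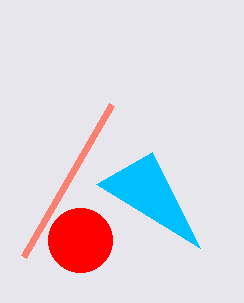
cx_1 = 80; cy_1 = 240; r_1 = 32; x1_2 = 96; y1_2 = 184; x1_3 = 112; y1_3 = 104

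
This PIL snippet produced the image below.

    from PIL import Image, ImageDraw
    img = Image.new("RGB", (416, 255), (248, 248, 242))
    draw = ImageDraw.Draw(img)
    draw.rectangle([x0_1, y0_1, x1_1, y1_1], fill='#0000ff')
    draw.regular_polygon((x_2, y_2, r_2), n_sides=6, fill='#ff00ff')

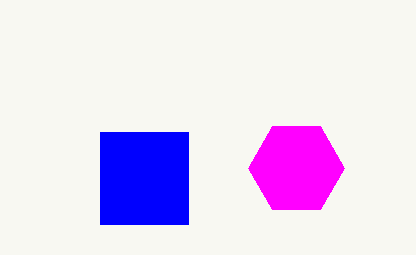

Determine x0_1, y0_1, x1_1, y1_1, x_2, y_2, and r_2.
x0_1 = 100
y0_1 = 132
x1_1 = 188
y1_1 = 224
x_2 = 296
y_2 = 168
r_2 = 48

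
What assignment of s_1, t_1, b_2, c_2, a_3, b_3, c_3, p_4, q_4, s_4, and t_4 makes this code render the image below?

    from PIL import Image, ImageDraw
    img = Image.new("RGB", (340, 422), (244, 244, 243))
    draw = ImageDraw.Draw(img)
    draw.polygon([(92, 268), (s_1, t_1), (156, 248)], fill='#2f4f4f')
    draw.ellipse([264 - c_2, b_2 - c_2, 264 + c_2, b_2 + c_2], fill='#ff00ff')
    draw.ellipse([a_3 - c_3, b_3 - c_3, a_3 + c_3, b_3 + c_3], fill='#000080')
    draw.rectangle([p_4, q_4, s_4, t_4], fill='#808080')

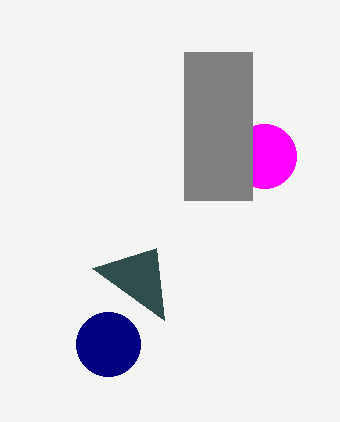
s_1 = 164; t_1 = 320; b_2 = 156; c_2 = 32; a_3 = 108; b_3 = 344; c_3 = 32; p_4 = 184; q_4 = 52; s_4 = 252; t_4 = 200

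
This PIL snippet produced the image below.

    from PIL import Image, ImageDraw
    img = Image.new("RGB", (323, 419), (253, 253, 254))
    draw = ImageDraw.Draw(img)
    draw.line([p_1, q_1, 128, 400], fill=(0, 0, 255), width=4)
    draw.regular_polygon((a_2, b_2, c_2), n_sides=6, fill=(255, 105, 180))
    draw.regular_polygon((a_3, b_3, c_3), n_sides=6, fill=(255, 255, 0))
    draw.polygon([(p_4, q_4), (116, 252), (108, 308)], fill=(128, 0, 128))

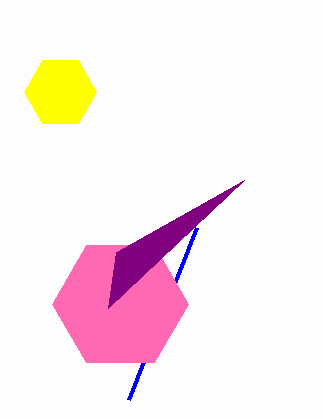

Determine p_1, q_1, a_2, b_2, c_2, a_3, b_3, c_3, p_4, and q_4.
p_1 = 196, q_1 = 228, a_2 = 120, b_2 = 304, c_2 = 68, a_3 = 60, b_3 = 92, c_3 = 36, p_4 = 244, q_4 = 180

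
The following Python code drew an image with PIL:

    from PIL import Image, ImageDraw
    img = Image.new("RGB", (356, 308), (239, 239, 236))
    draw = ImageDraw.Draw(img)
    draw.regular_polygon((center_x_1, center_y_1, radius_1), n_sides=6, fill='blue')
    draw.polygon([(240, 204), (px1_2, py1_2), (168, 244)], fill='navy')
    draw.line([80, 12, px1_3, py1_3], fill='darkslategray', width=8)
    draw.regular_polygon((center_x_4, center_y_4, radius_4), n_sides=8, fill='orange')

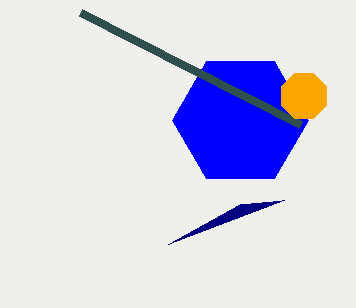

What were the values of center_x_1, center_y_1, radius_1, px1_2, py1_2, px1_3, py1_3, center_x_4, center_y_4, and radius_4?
center_x_1 = 240
center_y_1 = 120
radius_1 = 68
px1_2 = 284
py1_2 = 200
px1_3 = 300
py1_3 = 124
center_x_4 = 304
center_y_4 = 96
radius_4 = 24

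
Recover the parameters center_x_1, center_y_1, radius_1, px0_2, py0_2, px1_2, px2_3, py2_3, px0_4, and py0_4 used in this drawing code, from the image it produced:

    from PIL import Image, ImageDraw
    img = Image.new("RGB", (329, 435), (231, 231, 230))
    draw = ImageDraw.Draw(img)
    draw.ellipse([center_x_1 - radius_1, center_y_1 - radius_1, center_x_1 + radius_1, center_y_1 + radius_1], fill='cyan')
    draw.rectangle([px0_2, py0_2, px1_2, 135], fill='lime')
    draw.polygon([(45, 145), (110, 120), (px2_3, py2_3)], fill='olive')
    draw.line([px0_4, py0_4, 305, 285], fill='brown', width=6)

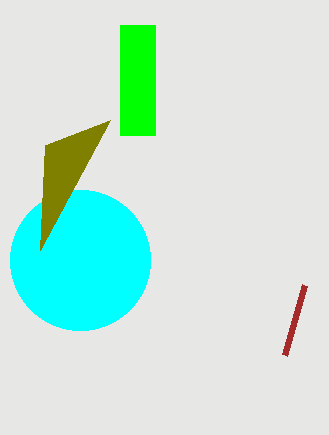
center_x_1 = 80; center_y_1 = 260; radius_1 = 70; px0_2 = 120; py0_2 = 25; px1_2 = 155; px2_3 = 40; py2_3 = 250; px0_4 = 285; py0_4 = 355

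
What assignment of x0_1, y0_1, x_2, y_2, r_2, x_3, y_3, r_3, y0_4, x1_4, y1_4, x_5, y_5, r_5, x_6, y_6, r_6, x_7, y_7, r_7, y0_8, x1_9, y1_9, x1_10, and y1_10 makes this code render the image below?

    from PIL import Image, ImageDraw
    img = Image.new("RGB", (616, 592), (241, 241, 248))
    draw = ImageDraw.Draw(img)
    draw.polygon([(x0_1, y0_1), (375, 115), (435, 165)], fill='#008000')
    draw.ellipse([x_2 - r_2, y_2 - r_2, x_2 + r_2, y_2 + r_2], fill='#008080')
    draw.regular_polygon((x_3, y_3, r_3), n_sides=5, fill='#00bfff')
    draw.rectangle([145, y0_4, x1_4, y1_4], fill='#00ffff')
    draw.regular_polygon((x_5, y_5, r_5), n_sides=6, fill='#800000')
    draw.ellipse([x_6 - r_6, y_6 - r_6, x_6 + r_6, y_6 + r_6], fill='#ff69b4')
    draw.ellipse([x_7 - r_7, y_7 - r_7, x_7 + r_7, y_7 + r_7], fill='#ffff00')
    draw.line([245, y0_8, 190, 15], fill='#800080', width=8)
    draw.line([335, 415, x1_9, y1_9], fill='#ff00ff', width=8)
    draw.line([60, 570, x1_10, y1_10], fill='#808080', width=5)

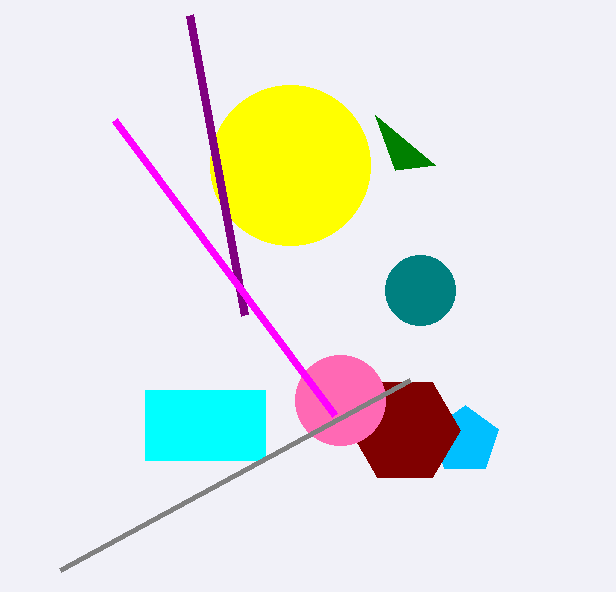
x0_1 = 395; y0_1 = 170; x_2 = 420; y_2 = 290; r_2 = 35; x_3 = 465; y_3 = 440; r_3 = 35; y0_4 = 390; x1_4 = 265; y1_4 = 460; x_5 = 405; y_5 = 430; r_5 = 55; x_6 = 340; y_6 = 400; r_6 = 45; x_7 = 290; y_7 = 165; r_7 = 80; y0_8 = 315; x1_9 = 115; y1_9 = 120; x1_10 = 410; y1_10 = 380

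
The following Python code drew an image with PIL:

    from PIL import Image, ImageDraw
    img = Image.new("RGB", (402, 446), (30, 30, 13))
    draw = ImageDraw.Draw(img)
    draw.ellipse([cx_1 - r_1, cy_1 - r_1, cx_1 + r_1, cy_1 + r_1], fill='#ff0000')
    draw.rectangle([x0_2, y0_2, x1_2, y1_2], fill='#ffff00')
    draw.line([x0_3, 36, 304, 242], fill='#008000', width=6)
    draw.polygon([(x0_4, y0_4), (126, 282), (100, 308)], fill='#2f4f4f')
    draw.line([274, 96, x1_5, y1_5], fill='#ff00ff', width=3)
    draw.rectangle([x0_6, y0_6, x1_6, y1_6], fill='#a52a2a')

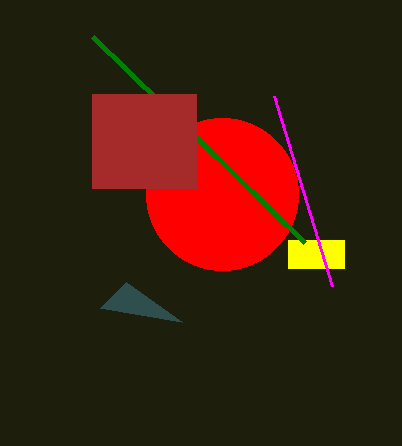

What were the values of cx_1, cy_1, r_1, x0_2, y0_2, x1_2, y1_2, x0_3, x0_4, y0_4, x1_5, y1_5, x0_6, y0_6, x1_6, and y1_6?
cx_1 = 222; cy_1 = 194; r_1 = 76; x0_2 = 288; y0_2 = 240; x1_2 = 344; y1_2 = 268; x0_3 = 92; x0_4 = 182; y0_4 = 322; x1_5 = 332; y1_5 = 286; x0_6 = 92; y0_6 = 94; x1_6 = 196; y1_6 = 188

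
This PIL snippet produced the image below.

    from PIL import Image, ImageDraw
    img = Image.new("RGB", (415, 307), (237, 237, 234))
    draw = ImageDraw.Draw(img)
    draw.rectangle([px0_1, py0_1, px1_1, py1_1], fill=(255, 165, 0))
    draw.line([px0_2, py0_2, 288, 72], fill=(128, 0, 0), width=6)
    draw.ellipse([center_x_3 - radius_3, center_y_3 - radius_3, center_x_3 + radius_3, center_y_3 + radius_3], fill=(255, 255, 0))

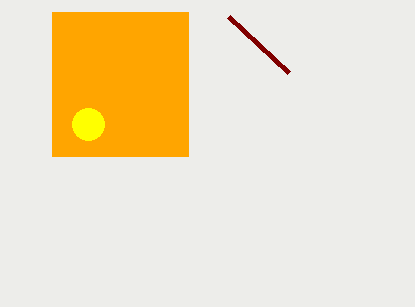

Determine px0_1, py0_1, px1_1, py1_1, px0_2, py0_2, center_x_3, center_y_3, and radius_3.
px0_1 = 52, py0_1 = 12, px1_1 = 188, py1_1 = 156, px0_2 = 228, py0_2 = 16, center_x_3 = 88, center_y_3 = 124, radius_3 = 16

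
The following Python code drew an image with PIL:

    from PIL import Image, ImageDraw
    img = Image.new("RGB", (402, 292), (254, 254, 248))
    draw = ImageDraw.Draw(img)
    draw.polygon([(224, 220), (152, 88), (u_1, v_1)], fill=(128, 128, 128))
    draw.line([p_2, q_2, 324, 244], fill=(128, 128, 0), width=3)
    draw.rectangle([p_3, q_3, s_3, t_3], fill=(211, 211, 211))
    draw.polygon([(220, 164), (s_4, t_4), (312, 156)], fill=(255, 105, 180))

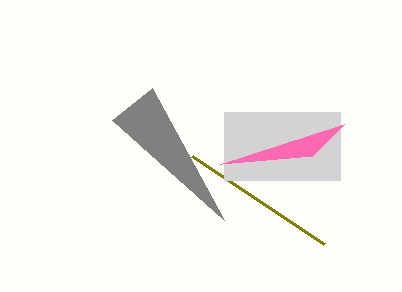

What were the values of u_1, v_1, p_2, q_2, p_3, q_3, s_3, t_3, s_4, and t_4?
u_1 = 112
v_1 = 120
p_2 = 192
q_2 = 156
p_3 = 224
q_3 = 112
s_3 = 340
t_3 = 180
s_4 = 344
t_4 = 124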